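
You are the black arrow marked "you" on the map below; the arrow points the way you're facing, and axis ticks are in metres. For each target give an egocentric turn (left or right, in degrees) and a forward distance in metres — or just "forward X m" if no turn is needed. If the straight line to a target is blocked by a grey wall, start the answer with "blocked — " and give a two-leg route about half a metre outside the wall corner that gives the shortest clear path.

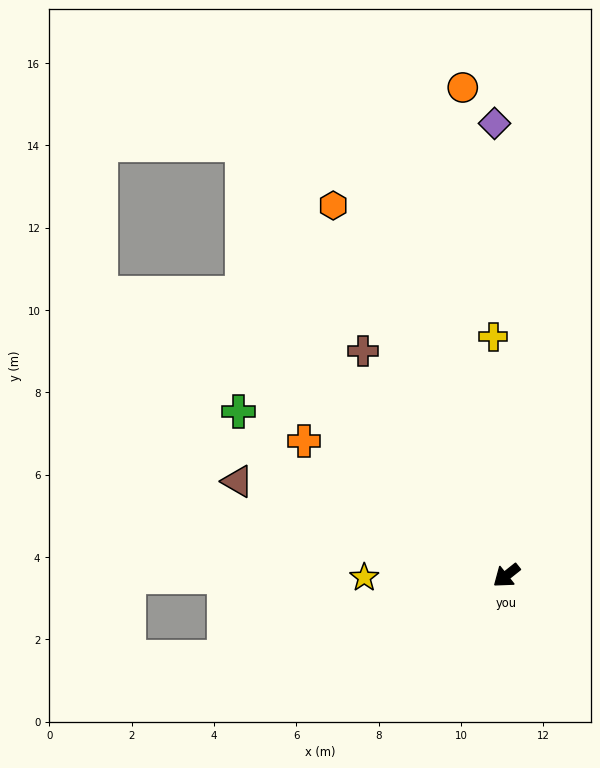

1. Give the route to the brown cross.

turn right 96°, forward 6.5 m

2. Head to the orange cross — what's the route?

turn right 72°, forward 5.9 m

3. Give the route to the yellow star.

turn right 38°, forward 3.5 m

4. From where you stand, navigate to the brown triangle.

turn right 58°, forward 6.9 m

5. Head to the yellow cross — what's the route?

turn right 125°, forward 5.8 m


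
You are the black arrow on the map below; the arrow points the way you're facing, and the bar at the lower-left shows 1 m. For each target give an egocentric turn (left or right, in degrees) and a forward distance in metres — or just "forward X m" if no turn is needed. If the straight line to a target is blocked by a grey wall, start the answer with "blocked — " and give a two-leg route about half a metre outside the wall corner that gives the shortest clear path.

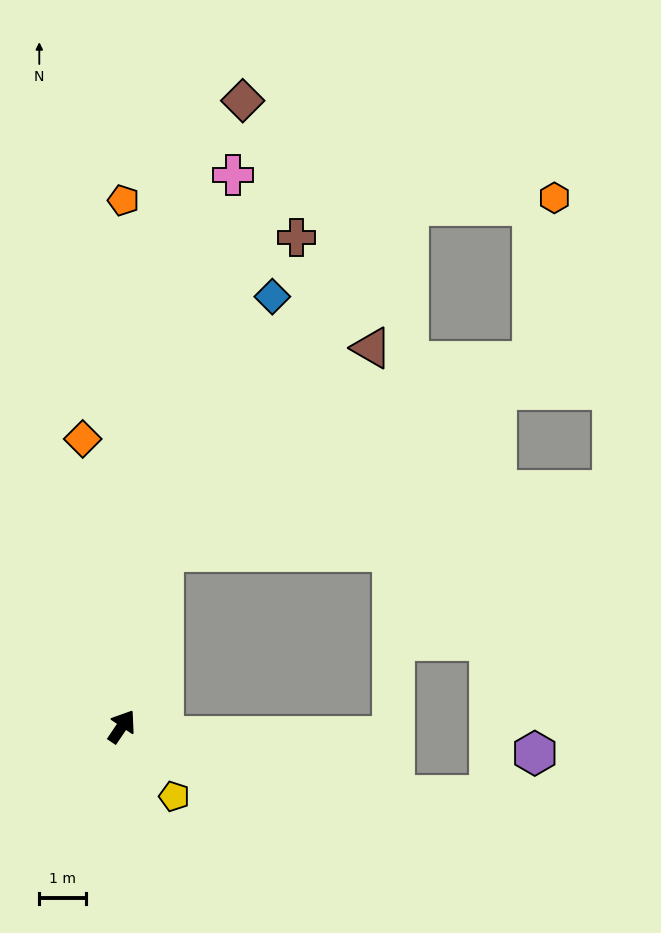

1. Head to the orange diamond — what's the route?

turn left 42°, forward 6.2 m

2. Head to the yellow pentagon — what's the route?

turn right 109°, forward 1.9 m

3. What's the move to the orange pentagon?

turn left 34°, forward 11.2 m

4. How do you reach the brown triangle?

blocked — turn left 20°, forward 3.8 m, then turn right 32°, forward 6.2 m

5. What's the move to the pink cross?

turn left 23°, forward 12.0 m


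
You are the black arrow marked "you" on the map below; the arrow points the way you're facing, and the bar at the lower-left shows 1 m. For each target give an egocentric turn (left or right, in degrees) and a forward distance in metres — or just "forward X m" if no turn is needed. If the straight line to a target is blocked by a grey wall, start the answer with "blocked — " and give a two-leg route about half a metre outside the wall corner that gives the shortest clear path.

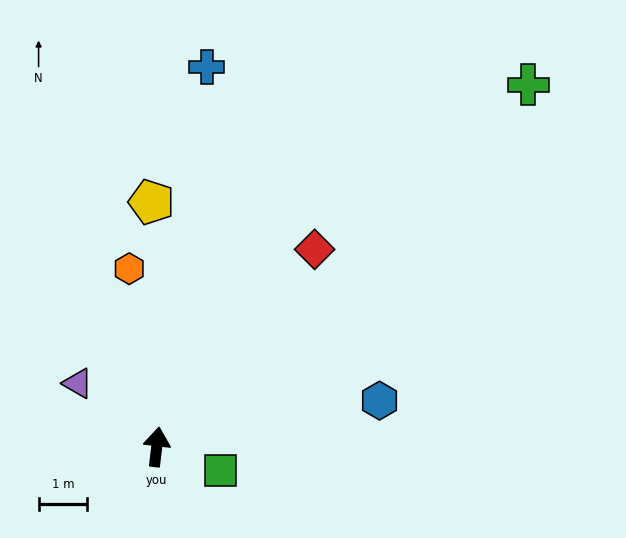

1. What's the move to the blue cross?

forward 7.9 m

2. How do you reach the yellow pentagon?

turn left 8°, forward 5.0 m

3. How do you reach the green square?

turn right 104°, forward 1.4 m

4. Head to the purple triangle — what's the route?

turn left 58°, forward 2.1 m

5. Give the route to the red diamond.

turn right 32°, forward 5.2 m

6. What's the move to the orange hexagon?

turn left 16°, forward 3.7 m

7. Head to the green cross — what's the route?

turn right 39°, forward 10.6 m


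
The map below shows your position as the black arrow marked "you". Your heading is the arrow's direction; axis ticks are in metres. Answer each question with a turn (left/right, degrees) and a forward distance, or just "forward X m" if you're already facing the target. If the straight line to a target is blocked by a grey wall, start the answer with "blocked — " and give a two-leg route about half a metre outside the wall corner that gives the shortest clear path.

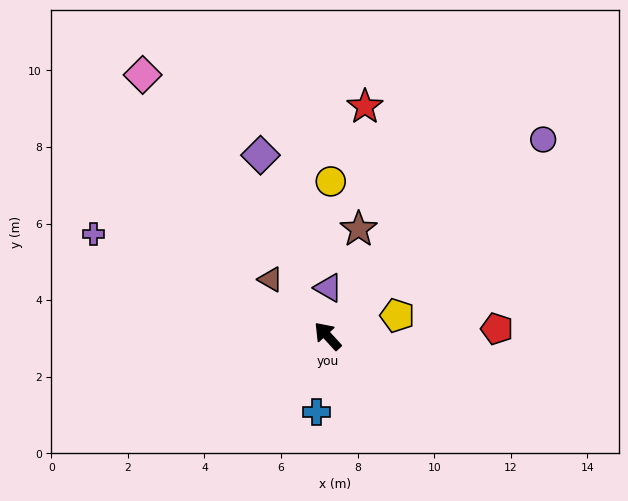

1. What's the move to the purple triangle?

turn right 43°, forward 1.3 m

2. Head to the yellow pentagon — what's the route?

turn right 116°, forward 1.9 m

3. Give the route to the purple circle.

turn right 90°, forward 7.6 m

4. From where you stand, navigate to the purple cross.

turn left 24°, forward 6.7 m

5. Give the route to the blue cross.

turn left 129°, forward 2.0 m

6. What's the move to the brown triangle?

turn left 3°, forward 2.1 m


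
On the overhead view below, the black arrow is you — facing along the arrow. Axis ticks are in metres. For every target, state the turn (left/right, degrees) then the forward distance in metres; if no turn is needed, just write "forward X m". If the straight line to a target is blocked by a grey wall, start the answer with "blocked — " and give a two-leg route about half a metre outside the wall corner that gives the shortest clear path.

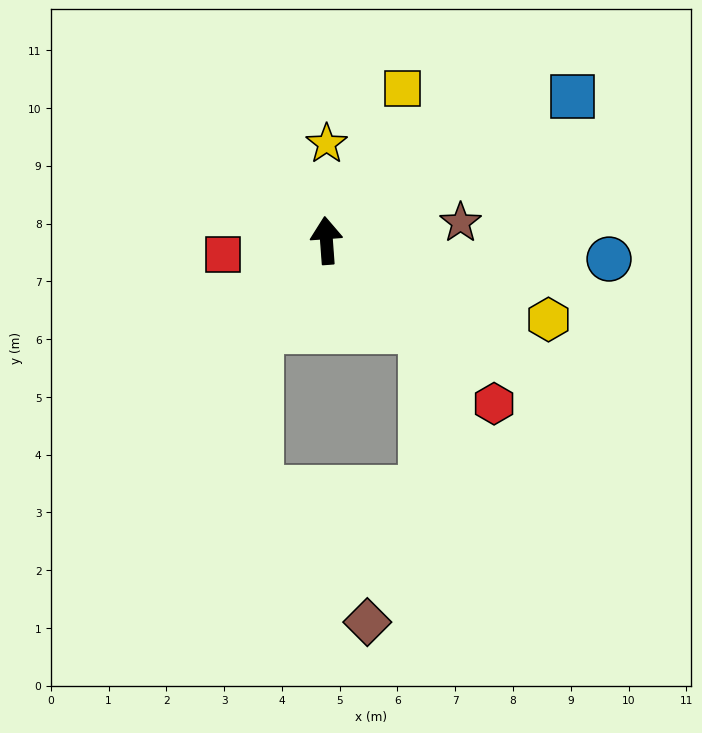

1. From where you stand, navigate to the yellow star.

turn right 4°, forward 1.7 m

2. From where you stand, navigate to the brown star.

turn right 87°, forward 2.3 m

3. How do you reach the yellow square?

turn right 31°, forward 2.9 m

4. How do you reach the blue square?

turn right 64°, forward 4.9 m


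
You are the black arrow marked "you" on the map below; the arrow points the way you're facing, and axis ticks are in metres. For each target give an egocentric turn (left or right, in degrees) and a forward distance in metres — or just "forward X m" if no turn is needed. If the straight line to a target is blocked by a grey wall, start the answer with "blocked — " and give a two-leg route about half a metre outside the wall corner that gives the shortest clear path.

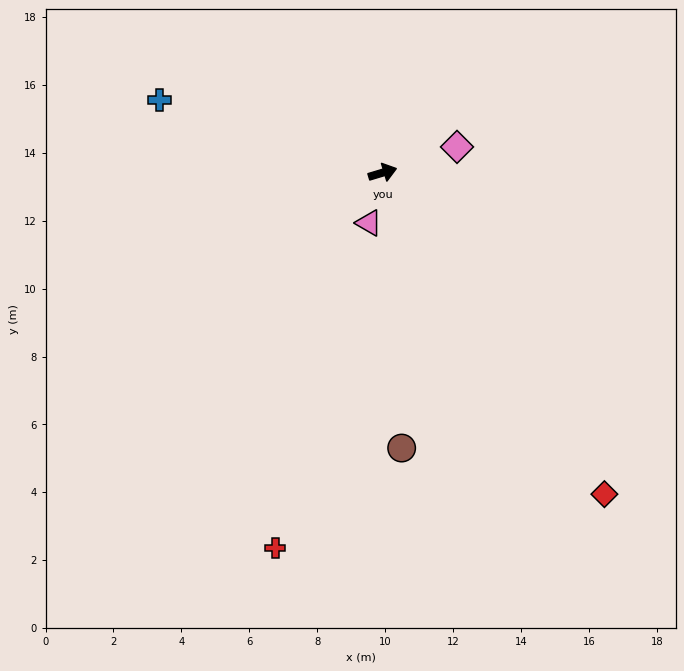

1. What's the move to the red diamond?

turn right 72°, forward 11.5 m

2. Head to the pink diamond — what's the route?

turn left 2°, forward 2.3 m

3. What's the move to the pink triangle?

turn right 122°, forward 1.5 m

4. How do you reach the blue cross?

turn left 145°, forward 6.9 m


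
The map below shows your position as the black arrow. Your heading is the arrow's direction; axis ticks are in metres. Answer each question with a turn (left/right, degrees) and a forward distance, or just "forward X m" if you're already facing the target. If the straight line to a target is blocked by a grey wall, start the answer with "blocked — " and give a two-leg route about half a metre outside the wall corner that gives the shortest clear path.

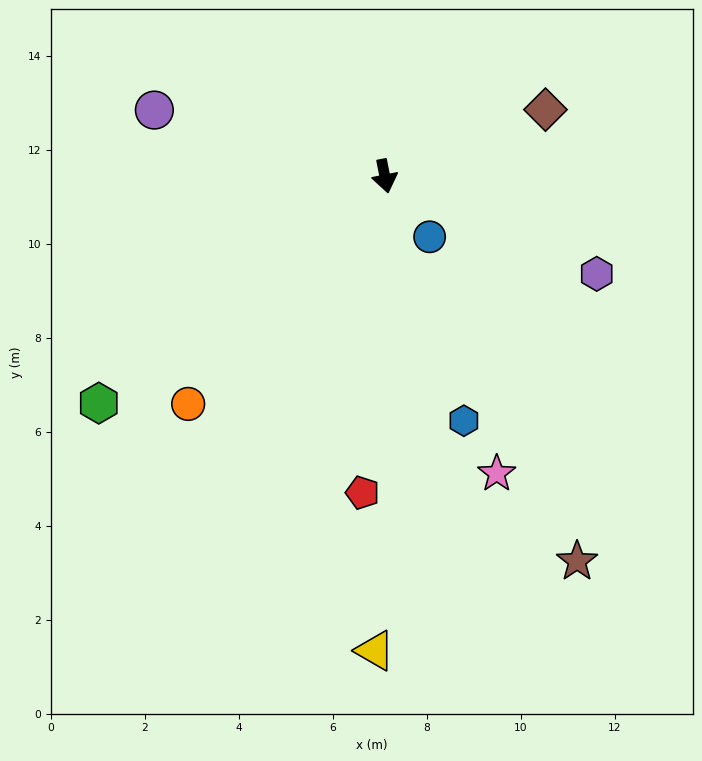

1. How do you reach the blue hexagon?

turn left 7°, forward 5.5 m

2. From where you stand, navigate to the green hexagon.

turn right 63°, forward 7.8 m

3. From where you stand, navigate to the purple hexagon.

turn left 54°, forward 5.0 m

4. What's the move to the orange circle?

turn right 52°, forward 6.4 m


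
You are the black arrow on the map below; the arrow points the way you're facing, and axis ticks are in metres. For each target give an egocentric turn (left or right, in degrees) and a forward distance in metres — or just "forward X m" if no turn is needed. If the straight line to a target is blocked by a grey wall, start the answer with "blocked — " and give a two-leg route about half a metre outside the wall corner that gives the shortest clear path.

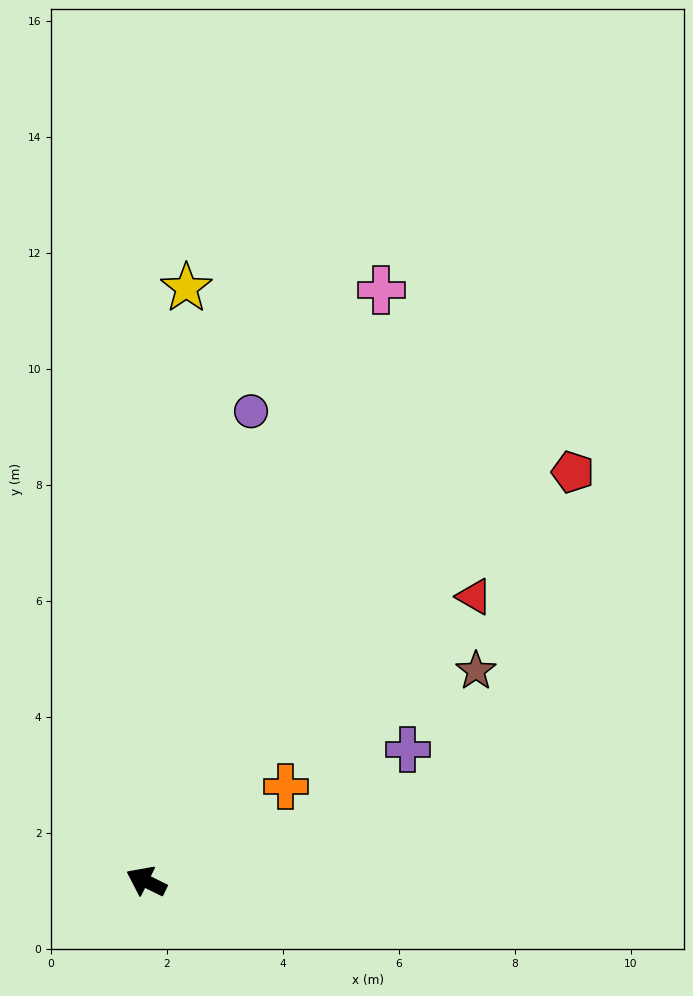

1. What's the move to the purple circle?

turn right 76°, forward 8.3 m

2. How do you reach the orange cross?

turn right 119°, forward 2.9 m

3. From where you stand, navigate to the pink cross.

turn right 85°, forward 11.0 m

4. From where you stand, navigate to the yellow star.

turn right 68°, forward 10.3 m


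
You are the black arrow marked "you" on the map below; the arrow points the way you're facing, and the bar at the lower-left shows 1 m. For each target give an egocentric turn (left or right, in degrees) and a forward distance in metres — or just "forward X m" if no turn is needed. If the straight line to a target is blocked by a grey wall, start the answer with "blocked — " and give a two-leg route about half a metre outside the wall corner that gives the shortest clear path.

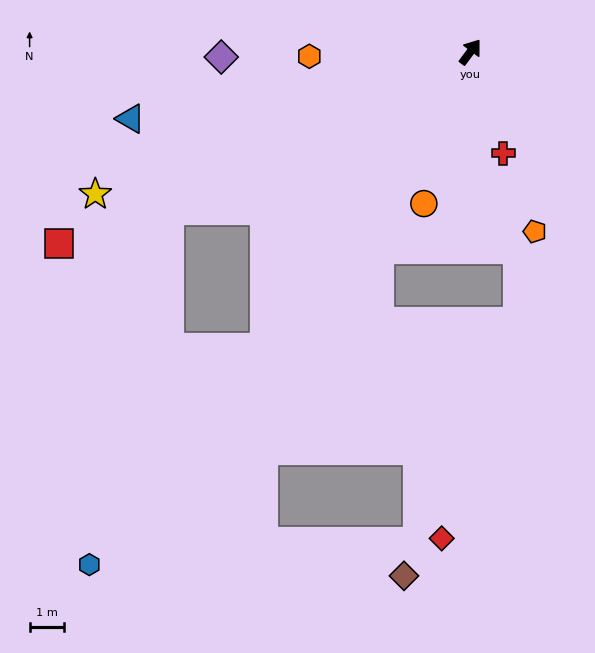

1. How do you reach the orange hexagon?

turn left 128°, forward 4.7 m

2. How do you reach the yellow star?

turn left 147°, forward 11.7 m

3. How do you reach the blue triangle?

turn left 138°, forward 10.1 m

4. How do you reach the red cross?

turn right 125°, forward 3.1 m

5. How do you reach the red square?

turn left 152°, forward 13.2 m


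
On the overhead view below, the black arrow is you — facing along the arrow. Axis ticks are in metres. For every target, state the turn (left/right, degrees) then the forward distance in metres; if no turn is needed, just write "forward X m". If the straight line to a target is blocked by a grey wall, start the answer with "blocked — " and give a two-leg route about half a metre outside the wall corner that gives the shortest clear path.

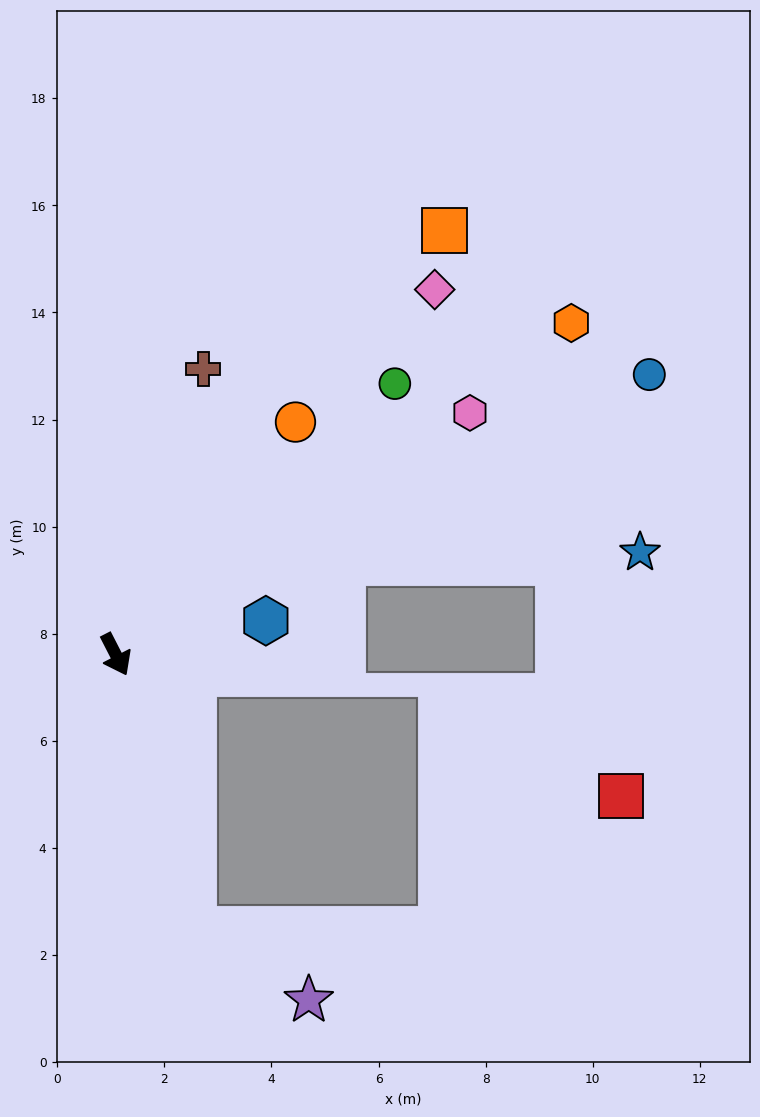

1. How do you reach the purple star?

blocked — turn right 11°, forward 5.3 m, then turn left 42°, forward 2.5 m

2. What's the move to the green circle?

turn left 107°, forward 7.3 m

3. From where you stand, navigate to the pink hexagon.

turn left 97°, forward 8.0 m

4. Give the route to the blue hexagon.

turn left 76°, forward 2.9 m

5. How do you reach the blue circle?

turn left 91°, forward 11.3 m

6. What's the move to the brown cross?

turn left 136°, forward 5.6 m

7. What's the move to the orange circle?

turn left 115°, forward 5.5 m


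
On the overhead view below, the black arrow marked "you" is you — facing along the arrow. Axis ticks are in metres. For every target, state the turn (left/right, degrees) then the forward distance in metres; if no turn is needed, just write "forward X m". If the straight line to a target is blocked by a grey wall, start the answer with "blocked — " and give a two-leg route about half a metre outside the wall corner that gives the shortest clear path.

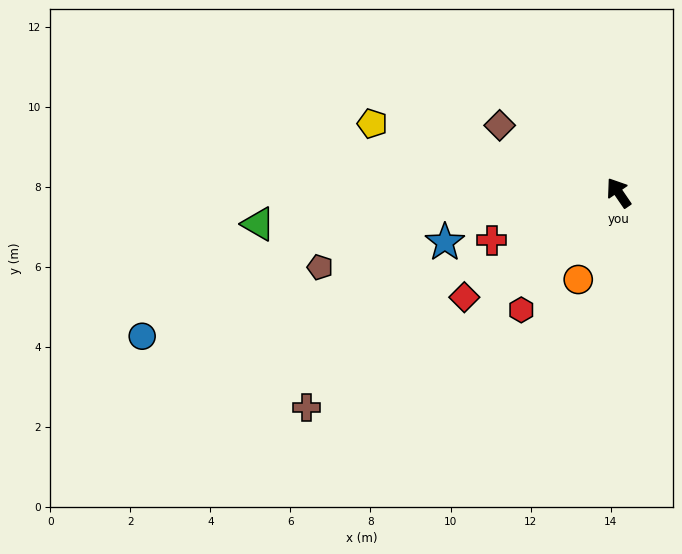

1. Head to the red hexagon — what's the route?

turn left 106°, forward 3.8 m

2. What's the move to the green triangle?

turn left 61°, forward 9.0 m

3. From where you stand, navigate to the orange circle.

turn left 121°, forward 2.4 m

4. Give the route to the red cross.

turn left 76°, forward 3.4 m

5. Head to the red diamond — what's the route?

turn left 90°, forward 4.7 m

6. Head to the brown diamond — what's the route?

turn left 26°, forward 3.4 m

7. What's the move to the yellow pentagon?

turn left 40°, forward 6.4 m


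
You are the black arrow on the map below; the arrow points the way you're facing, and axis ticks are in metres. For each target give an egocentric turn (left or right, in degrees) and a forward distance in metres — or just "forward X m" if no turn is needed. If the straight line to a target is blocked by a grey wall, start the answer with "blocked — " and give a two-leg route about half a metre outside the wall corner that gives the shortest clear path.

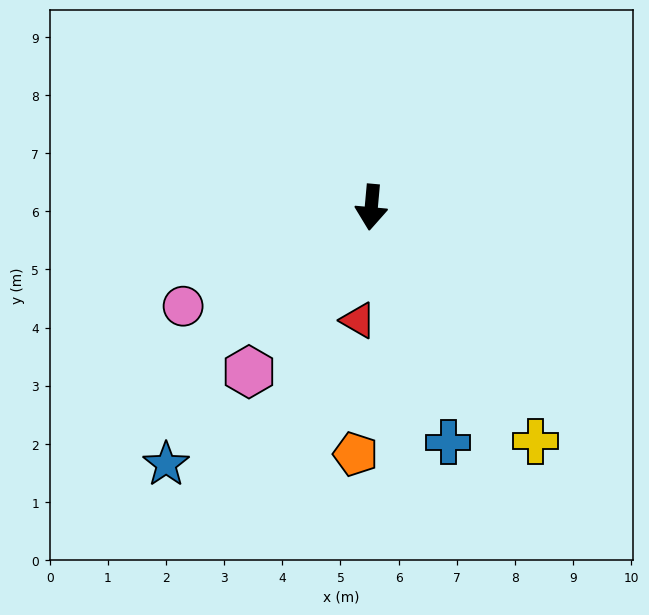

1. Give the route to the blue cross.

turn left 23°, forward 4.3 m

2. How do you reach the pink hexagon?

turn right 31°, forward 3.5 m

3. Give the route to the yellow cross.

turn left 40°, forward 4.9 m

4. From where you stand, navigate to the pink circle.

turn right 57°, forward 3.7 m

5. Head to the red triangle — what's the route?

forward 2.0 m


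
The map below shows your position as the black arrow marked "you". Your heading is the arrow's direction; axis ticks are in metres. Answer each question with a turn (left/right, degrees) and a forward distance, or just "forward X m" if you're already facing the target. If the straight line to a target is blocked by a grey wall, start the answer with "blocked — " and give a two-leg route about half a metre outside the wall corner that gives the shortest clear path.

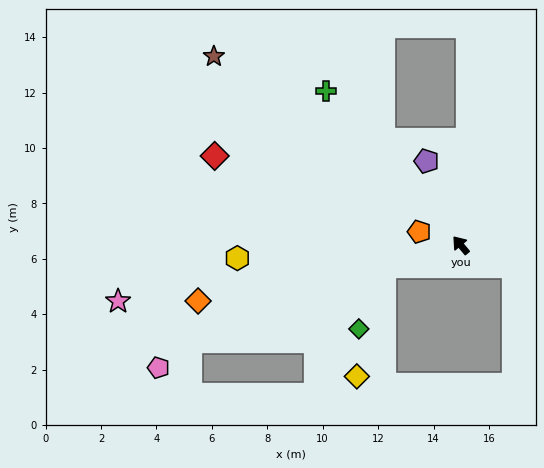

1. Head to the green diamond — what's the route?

blocked — turn left 66°, forward 2.9 m, then turn left 52°, forward 2.4 m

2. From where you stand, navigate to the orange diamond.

turn left 62°, forward 9.7 m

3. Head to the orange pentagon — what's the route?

turn left 32°, forward 1.6 m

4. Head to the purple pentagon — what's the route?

turn right 18°, forward 3.3 m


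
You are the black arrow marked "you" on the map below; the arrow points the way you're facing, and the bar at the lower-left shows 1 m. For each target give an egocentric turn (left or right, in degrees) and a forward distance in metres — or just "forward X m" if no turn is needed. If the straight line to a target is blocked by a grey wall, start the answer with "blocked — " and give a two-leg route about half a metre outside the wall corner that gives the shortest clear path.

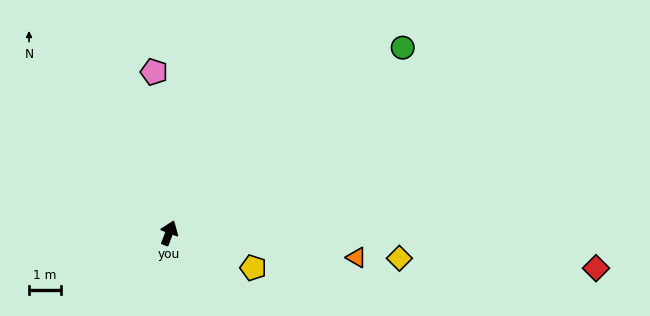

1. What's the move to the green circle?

turn right 31°, forward 9.2 m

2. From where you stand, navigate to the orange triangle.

turn right 77°, forward 5.9 m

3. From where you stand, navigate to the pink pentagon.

turn left 26°, forward 5.0 m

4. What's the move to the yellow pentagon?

turn right 92°, forward 2.8 m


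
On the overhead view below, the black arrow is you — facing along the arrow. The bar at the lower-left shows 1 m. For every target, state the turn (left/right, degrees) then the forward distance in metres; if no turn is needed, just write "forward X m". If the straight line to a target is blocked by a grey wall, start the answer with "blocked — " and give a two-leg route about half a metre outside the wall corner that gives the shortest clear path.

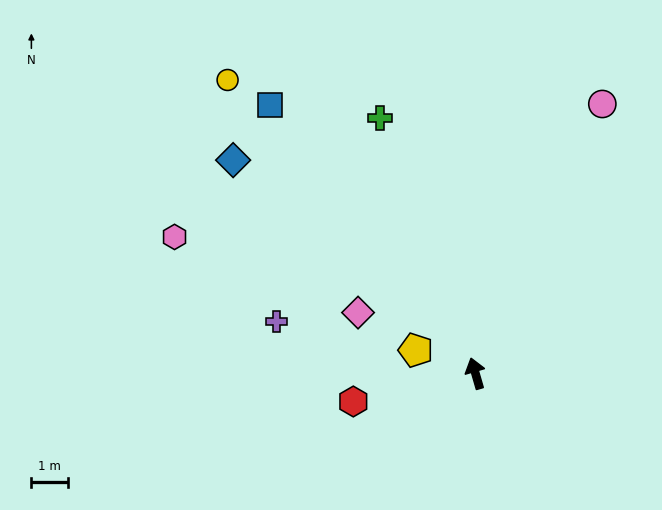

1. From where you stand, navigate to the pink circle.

turn right 41°, forward 8.2 m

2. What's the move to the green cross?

turn left 4°, forward 7.5 m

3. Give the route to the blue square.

turn left 21°, forward 9.2 m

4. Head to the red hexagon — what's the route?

turn left 87°, forward 3.4 m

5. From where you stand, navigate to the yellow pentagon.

turn left 53°, forward 1.8 m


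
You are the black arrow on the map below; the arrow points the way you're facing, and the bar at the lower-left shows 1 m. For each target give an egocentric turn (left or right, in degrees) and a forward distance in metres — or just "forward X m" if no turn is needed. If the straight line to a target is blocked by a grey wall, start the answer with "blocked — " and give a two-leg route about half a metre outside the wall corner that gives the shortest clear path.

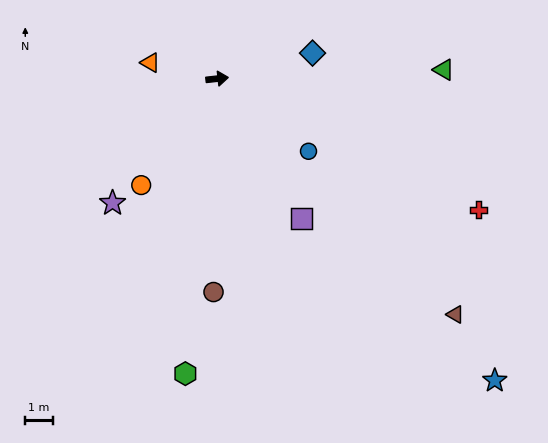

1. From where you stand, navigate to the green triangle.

turn right 4°, forward 8.3 m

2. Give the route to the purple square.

turn right 65°, forward 6.0 m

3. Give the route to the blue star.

turn right 54°, forward 15.0 m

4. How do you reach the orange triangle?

turn left 160°, forward 2.5 m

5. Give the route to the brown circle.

turn right 97°, forward 7.8 m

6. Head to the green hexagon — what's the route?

turn right 102°, forward 10.9 m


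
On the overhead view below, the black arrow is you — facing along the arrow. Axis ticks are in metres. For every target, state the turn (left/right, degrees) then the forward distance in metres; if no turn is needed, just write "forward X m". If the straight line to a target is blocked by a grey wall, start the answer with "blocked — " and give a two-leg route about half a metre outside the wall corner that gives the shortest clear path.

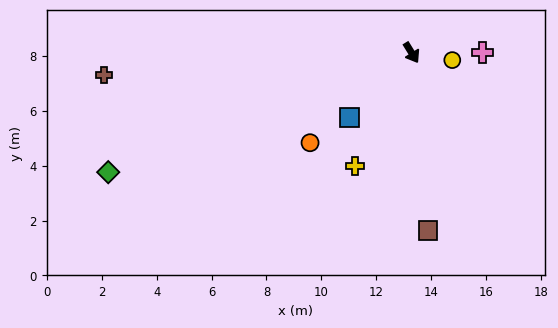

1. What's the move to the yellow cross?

turn right 58°, forward 4.6 m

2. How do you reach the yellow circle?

turn left 48°, forward 1.5 m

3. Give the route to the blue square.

turn right 75°, forward 3.3 m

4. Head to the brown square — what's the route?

turn right 26°, forward 6.5 m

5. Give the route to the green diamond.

turn right 100°, forward 11.9 m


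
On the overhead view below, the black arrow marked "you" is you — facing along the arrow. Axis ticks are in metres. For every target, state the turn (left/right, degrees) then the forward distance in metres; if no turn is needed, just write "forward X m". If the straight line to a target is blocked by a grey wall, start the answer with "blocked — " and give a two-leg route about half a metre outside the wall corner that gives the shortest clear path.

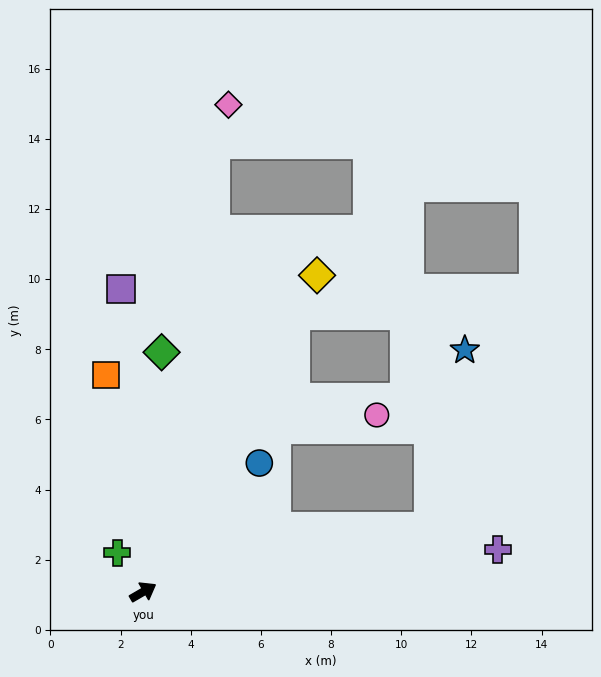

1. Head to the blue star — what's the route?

blocked — turn right 17°, forward 8.4 m, then turn left 65°, forward 5.1 m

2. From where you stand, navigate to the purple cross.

turn right 23°, forward 10.2 m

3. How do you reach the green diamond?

turn left 55°, forward 6.8 m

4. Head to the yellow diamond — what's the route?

turn left 31°, forward 10.3 m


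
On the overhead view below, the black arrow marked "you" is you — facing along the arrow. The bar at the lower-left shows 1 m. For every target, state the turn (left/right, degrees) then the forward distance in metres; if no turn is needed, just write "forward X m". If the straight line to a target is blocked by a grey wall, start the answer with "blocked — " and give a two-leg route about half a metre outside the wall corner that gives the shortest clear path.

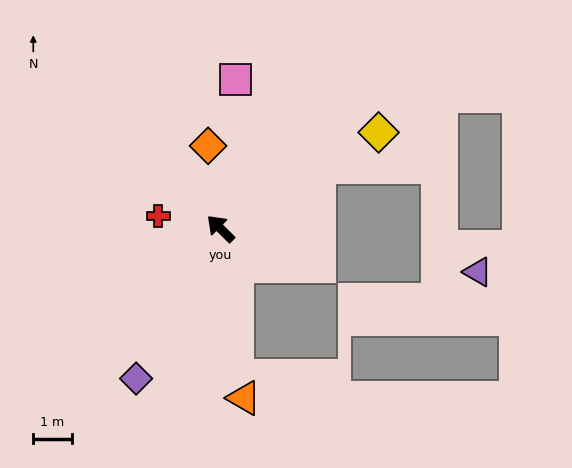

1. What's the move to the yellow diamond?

turn right 104°, forward 4.8 m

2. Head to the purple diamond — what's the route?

turn left 105°, forward 4.5 m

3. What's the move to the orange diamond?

turn right 37°, forward 2.2 m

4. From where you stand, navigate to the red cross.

turn left 33°, forward 1.6 m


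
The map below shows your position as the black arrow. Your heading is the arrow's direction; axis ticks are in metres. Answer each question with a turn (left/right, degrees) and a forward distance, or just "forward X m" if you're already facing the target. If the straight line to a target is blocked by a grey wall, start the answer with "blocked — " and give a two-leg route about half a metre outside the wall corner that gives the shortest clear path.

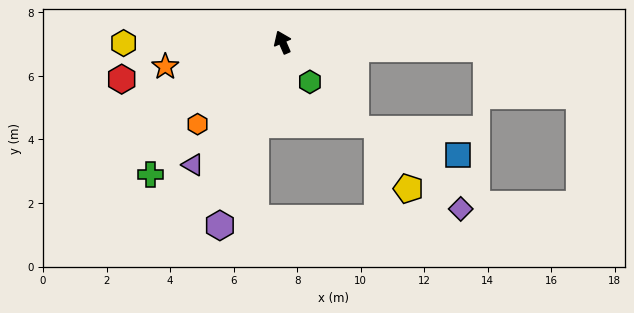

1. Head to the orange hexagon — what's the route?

turn left 110°, forward 3.7 m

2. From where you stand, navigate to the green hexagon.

turn right 169°, forward 1.5 m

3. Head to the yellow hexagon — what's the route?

turn left 67°, forward 5.0 m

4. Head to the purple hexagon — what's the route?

turn left 138°, forward 6.1 m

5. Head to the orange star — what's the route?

turn left 78°, forward 3.8 m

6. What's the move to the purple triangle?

turn left 120°, forward 4.8 m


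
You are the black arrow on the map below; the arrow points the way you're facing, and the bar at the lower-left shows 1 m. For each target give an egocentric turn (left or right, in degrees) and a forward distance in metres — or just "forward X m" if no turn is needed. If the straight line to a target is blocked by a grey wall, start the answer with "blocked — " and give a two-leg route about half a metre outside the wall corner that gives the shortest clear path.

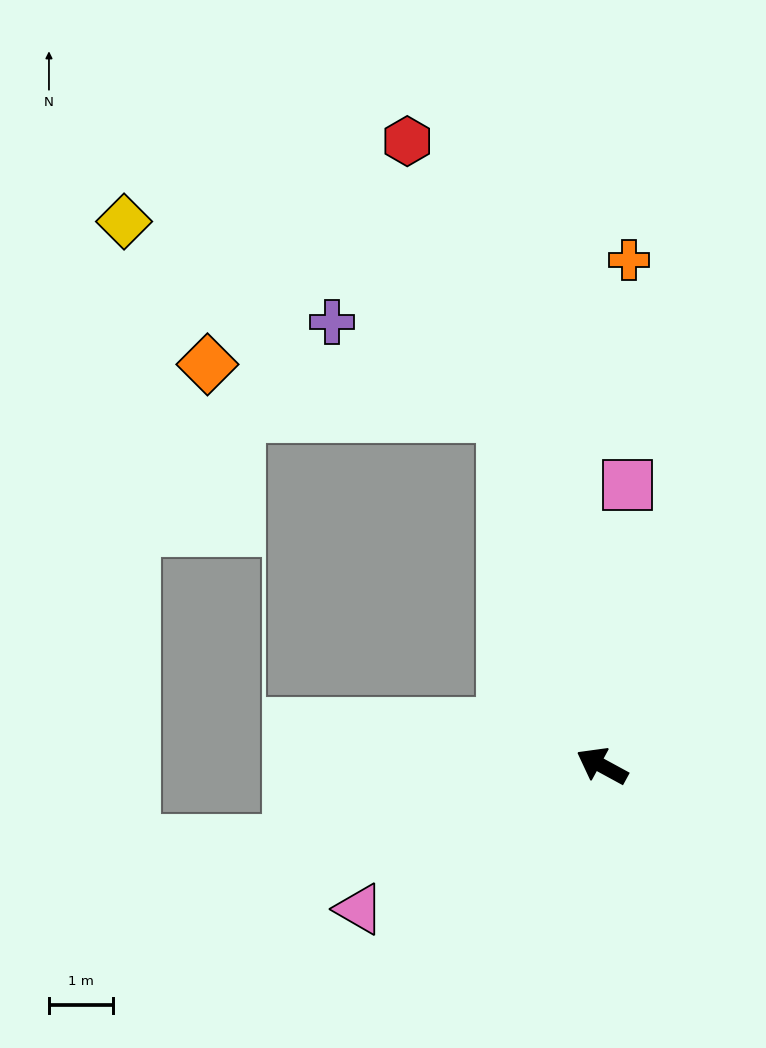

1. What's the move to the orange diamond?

blocked — turn right 46°, forward 5.7 m, then turn left 65°, forward 4.7 m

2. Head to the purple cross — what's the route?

blocked — turn right 46°, forward 5.7 m, then turn left 46°, forward 3.1 m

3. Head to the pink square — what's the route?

turn right 67°, forward 4.4 m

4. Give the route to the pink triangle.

turn left 59°, forward 4.4 m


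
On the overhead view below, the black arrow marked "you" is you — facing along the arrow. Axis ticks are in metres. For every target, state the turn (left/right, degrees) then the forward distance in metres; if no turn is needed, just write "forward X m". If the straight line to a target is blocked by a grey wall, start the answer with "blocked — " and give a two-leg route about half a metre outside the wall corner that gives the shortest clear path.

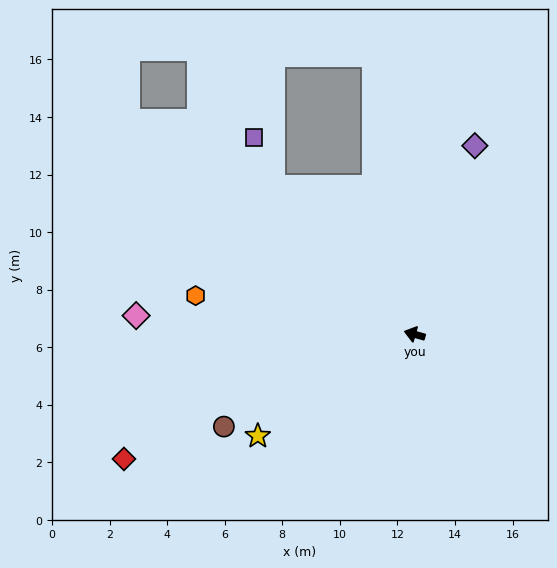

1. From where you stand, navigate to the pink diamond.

turn left 12°, forward 9.7 m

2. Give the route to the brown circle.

turn left 42°, forward 7.4 m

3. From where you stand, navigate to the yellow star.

turn left 49°, forward 6.5 m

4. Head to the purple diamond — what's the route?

turn right 92°, forward 6.9 m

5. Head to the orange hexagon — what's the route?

turn left 6°, forward 7.7 m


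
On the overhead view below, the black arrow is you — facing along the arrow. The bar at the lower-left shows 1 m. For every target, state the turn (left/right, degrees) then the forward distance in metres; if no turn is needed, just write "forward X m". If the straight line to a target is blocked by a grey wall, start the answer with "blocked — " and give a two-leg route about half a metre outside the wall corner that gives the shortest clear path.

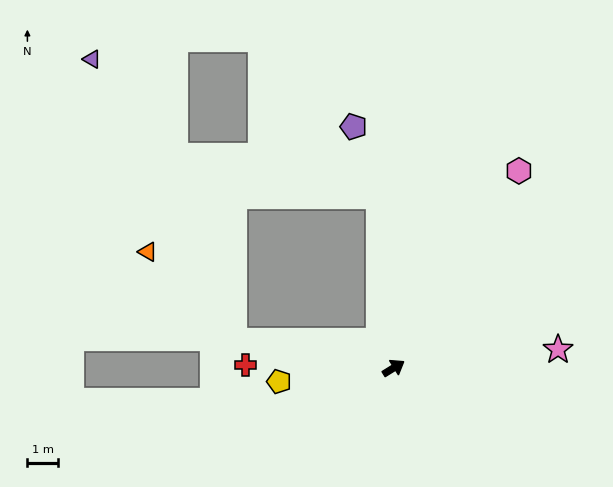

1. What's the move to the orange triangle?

blocked — turn left 138°, forward 5.3 m, then turn right 36°, forward 4.1 m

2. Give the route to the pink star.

turn right 25°, forward 5.4 m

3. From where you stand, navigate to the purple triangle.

blocked — turn left 138°, forward 5.3 m, then turn right 53°, forward 10.4 m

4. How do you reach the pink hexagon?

turn left 26°, forward 7.7 m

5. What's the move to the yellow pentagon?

turn left 155°, forward 3.8 m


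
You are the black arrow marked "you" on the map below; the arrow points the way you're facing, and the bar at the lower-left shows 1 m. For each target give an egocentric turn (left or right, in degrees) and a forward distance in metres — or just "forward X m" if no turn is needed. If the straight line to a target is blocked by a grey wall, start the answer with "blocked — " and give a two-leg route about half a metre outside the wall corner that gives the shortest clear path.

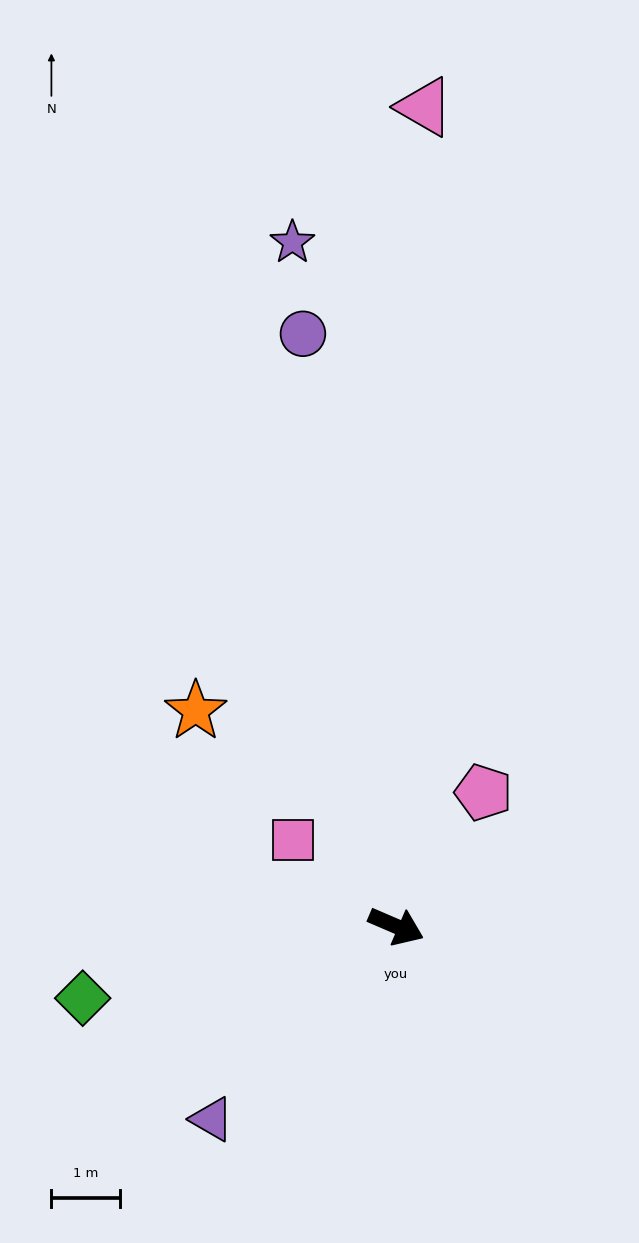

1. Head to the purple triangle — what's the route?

turn right 110°, forward 3.9 m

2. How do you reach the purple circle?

turn left 122°, forward 8.8 m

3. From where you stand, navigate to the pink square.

turn left 164°, forward 2.0 m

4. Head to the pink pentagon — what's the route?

turn left 80°, forward 2.3 m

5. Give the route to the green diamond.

turn right 144°, forward 4.7 m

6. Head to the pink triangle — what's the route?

turn left 111°, forward 12.0 m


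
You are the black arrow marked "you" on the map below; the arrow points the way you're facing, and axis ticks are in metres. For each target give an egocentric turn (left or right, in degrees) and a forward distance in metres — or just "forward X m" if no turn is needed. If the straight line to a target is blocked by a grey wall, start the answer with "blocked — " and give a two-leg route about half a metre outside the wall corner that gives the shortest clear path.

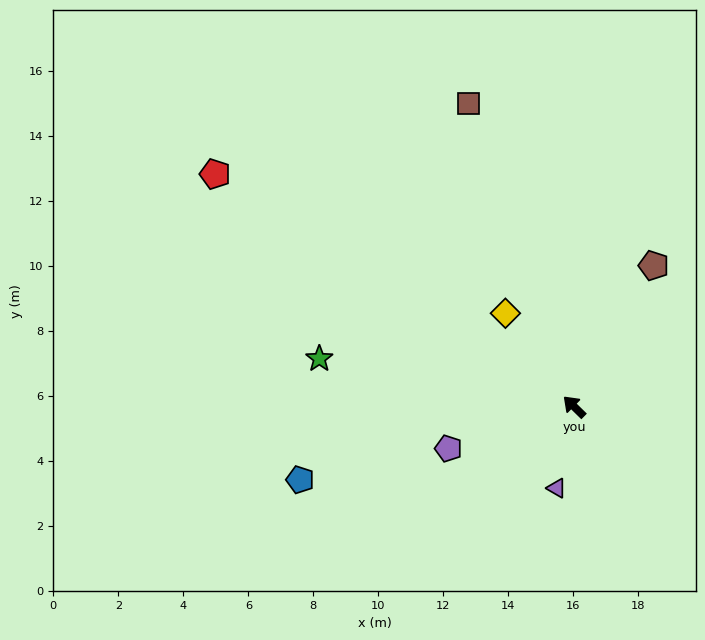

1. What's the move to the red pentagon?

turn left 11°, forward 13.2 m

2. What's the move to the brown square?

turn right 27°, forward 9.9 m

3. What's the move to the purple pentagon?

turn left 63°, forward 4.1 m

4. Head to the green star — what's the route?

turn left 34°, forward 8.0 m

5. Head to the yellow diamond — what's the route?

turn right 9°, forward 3.6 m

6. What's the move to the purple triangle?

turn left 122°, forward 2.6 m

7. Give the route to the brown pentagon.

turn right 75°, forward 5.0 m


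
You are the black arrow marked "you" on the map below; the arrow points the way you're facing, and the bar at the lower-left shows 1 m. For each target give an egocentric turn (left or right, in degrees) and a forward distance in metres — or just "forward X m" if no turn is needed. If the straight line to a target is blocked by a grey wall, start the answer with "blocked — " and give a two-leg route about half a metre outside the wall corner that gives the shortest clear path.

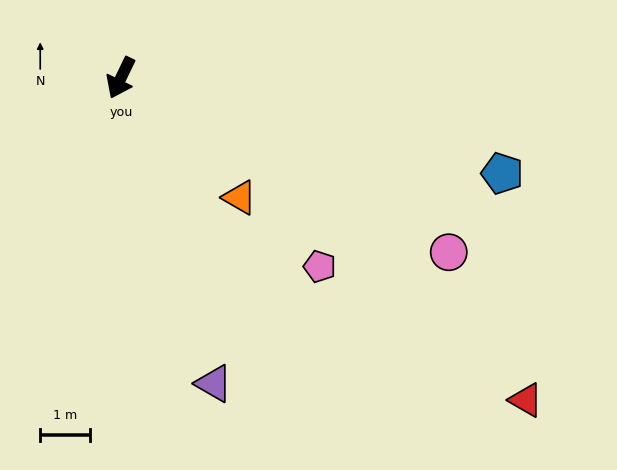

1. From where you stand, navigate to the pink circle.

turn left 88°, forward 7.4 m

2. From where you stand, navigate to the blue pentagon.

turn left 102°, forward 7.8 m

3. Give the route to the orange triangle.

turn left 71°, forward 3.4 m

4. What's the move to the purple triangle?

turn left 43°, forward 6.4 m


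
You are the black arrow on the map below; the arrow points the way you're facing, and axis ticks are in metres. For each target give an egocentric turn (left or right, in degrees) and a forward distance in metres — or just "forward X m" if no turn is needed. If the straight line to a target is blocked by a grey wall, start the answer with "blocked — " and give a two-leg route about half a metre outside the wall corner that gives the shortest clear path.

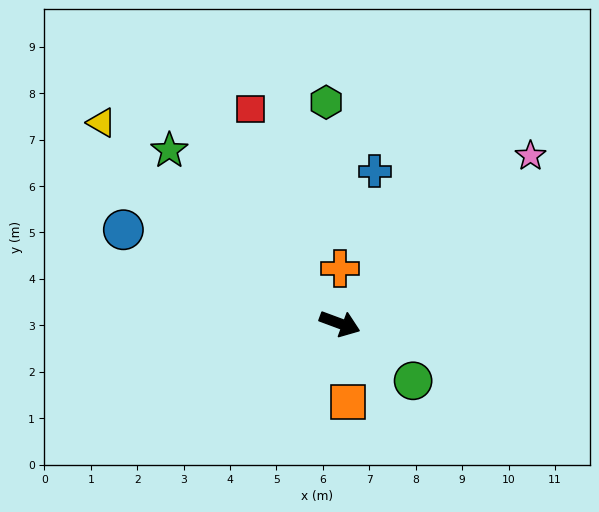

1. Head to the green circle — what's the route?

turn right 18°, forward 2.0 m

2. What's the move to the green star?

turn left 155°, forward 5.2 m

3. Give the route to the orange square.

turn right 64°, forward 1.7 m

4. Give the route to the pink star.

turn left 62°, forward 5.5 m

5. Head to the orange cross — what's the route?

turn left 110°, forward 1.2 m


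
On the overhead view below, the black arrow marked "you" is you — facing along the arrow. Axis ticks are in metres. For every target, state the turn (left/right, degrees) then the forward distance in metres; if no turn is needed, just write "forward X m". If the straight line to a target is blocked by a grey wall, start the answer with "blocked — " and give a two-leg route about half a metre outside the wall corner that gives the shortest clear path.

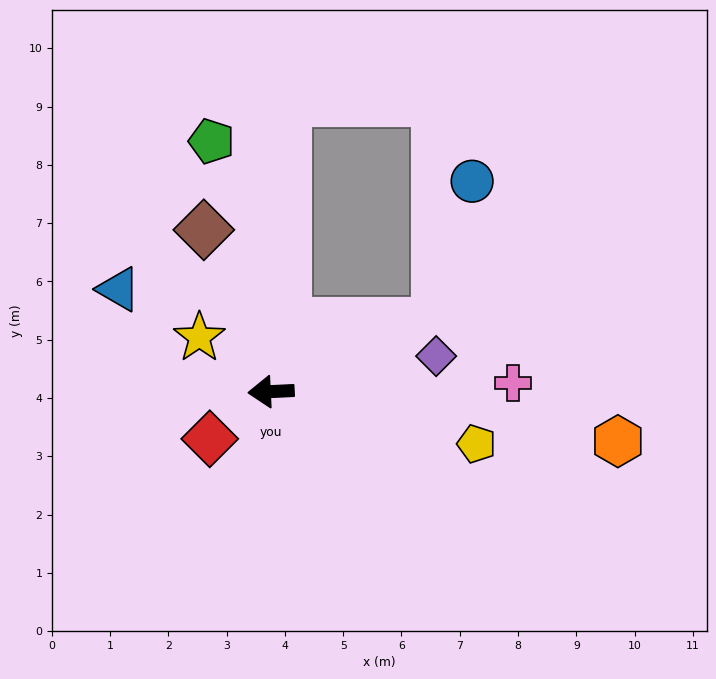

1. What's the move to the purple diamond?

turn right 171°, forward 2.9 m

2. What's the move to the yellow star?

turn right 40°, forward 1.5 m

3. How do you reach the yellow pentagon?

turn left 163°, forward 3.6 m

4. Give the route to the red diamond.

turn left 35°, forward 1.3 m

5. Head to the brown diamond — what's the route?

turn right 70°, forward 3.0 m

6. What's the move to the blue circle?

blocked — turn right 160°, forward 3.1 m, then turn left 53°, forward 2.5 m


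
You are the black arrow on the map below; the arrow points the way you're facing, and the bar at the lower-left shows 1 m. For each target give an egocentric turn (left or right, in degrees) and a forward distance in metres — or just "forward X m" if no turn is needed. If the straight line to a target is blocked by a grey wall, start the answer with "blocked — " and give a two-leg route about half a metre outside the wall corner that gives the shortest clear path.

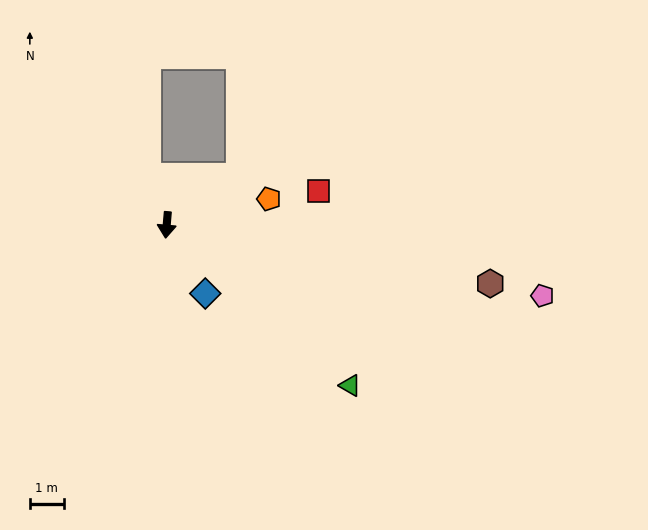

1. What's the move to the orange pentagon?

turn left 109°, forward 3.1 m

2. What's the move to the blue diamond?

turn left 34°, forward 2.3 m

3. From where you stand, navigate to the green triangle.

turn left 54°, forward 7.2 m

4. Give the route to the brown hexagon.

turn left 85°, forward 9.7 m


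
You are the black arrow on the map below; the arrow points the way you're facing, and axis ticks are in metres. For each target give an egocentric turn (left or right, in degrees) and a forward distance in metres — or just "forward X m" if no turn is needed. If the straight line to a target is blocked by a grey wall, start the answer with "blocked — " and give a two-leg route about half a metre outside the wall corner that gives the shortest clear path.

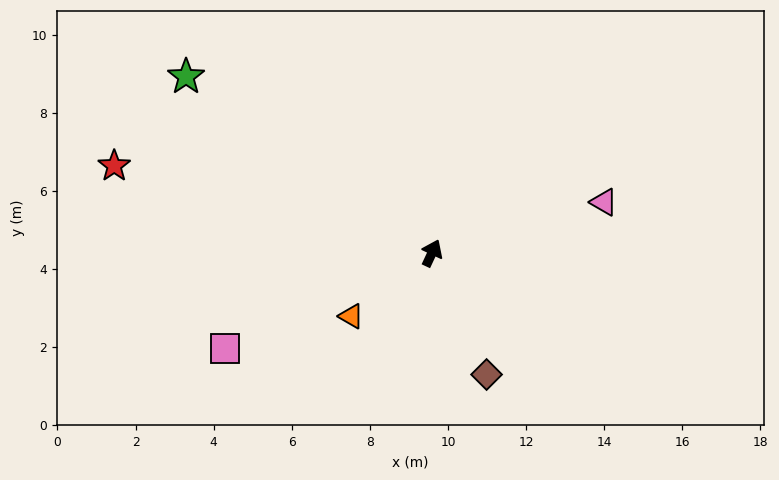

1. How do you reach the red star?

turn left 100°, forward 8.4 m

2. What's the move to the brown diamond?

turn right 131°, forward 3.4 m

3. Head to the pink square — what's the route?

turn left 140°, forward 5.8 m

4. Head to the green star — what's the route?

turn left 79°, forward 7.7 m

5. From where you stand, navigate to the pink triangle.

turn right 48°, forward 4.6 m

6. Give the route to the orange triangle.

turn left 153°, forward 2.6 m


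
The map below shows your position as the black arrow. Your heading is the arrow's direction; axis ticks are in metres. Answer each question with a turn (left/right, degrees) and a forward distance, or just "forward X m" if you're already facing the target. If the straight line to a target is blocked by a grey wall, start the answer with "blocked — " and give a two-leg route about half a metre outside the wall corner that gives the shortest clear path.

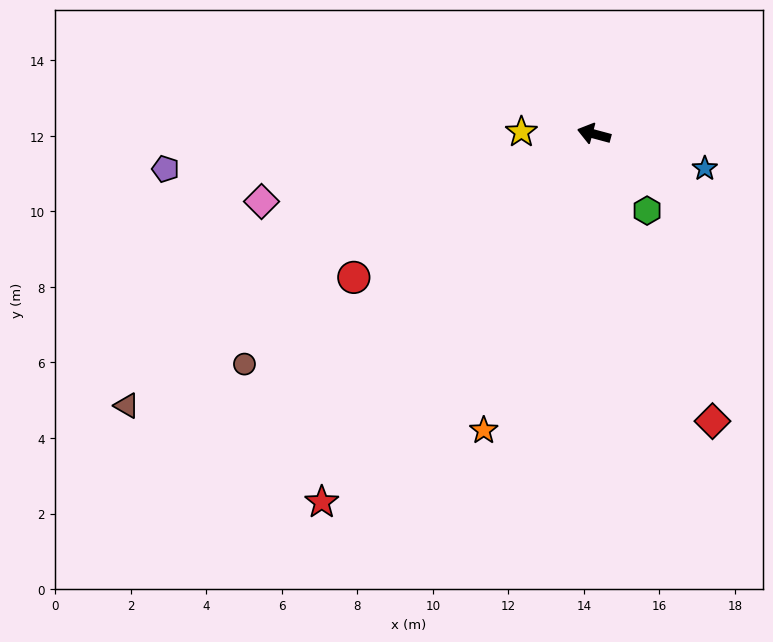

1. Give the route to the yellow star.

turn left 13°, forward 1.9 m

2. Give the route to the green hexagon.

turn left 140°, forward 2.5 m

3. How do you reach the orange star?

turn left 85°, forward 8.4 m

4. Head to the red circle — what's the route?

turn left 46°, forward 7.4 m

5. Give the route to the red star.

turn left 69°, forward 12.1 m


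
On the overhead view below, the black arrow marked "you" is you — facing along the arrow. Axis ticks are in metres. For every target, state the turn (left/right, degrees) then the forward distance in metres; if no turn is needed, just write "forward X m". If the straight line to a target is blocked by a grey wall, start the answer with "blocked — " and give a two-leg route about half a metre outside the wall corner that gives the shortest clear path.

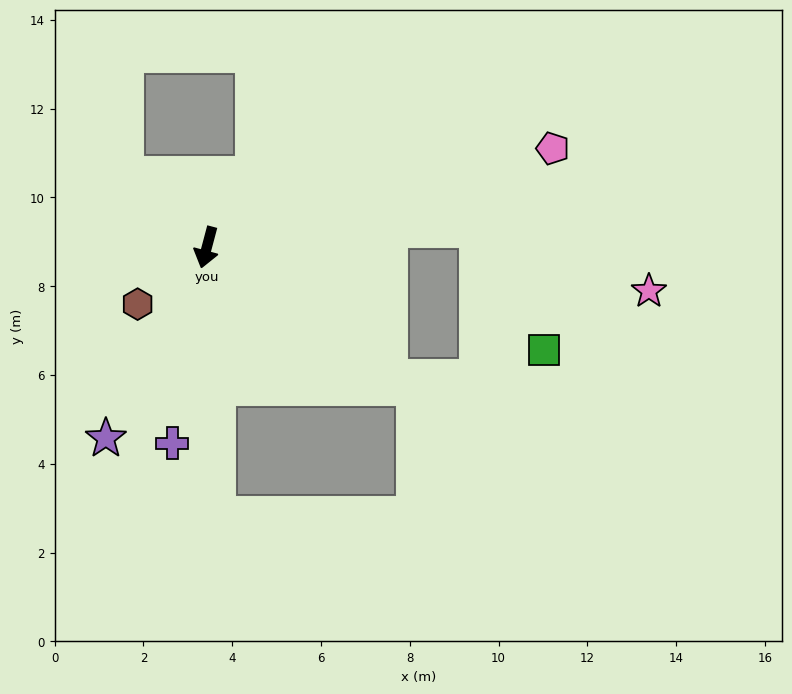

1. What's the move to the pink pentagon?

turn left 121°, forward 8.1 m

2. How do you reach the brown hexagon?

turn right 36°, forward 2.0 m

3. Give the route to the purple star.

turn right 13°, forward 4.9 m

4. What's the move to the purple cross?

turn left 5°, forward 4.5 m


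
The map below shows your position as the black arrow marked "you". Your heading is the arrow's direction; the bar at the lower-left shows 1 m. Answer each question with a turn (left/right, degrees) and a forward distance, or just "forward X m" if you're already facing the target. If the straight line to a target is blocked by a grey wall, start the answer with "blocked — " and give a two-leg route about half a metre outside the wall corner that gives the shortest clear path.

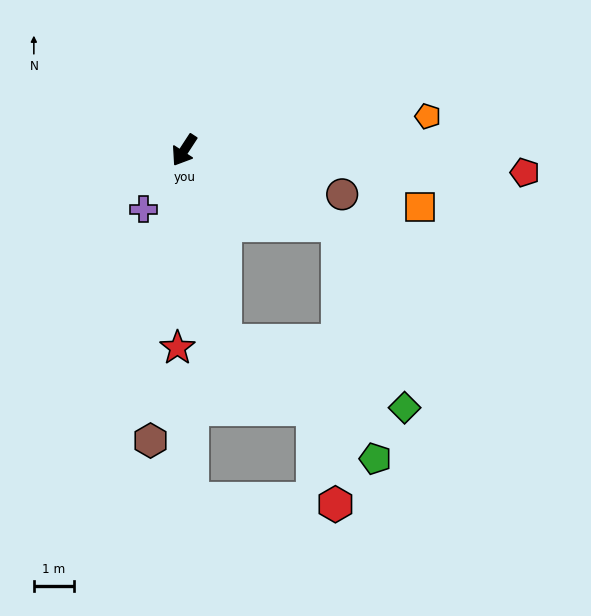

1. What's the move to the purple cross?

forward 1.8 m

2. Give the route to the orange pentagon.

turn left 131°, forward 6.1 m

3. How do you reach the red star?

turn left 31°, forward 4.9 m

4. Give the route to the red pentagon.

turn left 119°, forward 8.5 m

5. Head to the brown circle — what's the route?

turn left 108°, forward 4.1 m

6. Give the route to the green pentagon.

blocked — turn left 45°, forward 4.8 m, then turn left 40°, forward 4.7 m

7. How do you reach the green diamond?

blocked — turn left 97°, forward 4.2 m, then turn right 44°, forward 4.8 m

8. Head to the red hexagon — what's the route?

blocked — turn left 97°, forward 4.2 m, then turn right 65°, forward 6.9 m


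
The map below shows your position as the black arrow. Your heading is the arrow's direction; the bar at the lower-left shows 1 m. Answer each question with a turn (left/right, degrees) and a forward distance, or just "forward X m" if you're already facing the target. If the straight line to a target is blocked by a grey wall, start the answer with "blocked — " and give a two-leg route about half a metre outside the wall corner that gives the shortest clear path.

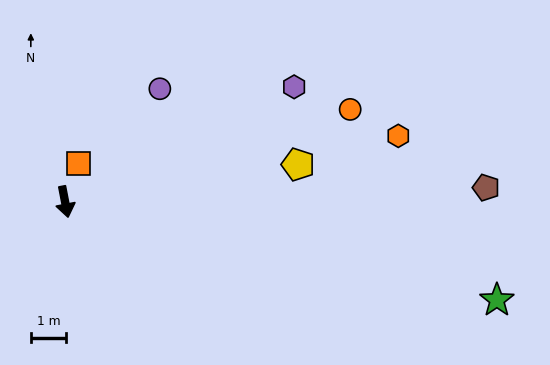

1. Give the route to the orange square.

turn left 150°, forward 1.2 m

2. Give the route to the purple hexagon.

turn left 106°, forward 7.3 m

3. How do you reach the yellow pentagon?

turn left 88°, forward 6.7 m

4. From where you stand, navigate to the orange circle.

turn left 97°, forward 8.6 m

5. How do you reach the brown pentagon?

turn left 81°, forward 12.0 m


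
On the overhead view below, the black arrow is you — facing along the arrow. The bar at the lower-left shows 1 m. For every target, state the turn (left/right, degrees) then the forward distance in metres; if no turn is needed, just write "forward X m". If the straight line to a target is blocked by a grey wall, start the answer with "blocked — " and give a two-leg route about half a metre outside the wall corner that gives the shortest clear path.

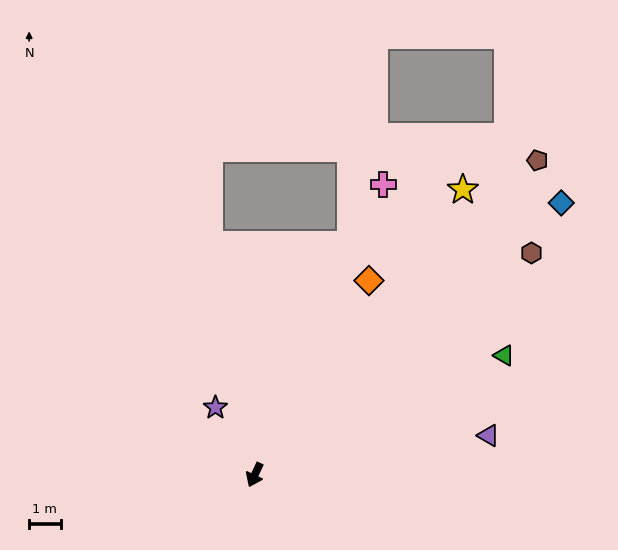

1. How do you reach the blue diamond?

turn left 157°, forward 13.0 m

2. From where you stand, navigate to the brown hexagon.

turn left 154°, forward 11.3 m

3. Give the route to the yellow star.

turn left 169°, forward 11.2 m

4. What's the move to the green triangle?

turn left 141°, forward 8.8 m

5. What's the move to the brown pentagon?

turn left 163°, forward 13.5 m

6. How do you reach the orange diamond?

turn left 175°, forward 7.2 m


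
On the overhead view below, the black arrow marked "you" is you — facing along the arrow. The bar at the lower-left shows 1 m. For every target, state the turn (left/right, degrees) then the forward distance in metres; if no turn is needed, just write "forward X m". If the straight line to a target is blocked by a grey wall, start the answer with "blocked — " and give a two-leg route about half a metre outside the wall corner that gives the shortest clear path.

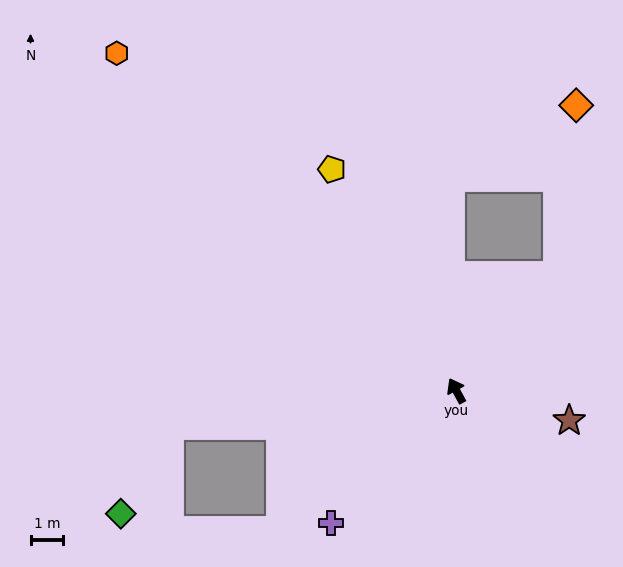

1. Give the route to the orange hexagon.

turn left 17°, forward 14.7 m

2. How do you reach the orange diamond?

blocked — turn right 69°, forward 4.7 m, then turn left 34°, forward 5.2 m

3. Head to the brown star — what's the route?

turn right 133°, forward 3.6 m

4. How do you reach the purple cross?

turn left 108°, forward 5.6 m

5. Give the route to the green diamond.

blocked — turn left 69°, forward 8.9 m, then turn left 53°, forward 3.1 m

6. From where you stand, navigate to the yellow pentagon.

forward 7.8 m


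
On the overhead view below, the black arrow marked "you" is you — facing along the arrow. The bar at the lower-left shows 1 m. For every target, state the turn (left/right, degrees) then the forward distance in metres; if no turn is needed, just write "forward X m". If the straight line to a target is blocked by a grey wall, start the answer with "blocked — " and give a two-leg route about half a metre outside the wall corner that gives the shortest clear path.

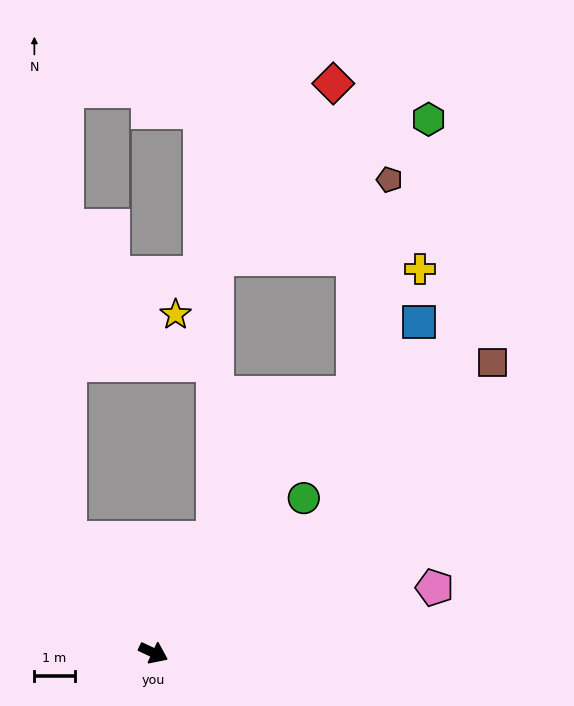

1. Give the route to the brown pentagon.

blocked — turn left 77°, forward 8.1 m, then turn left 28°, forward 5.4 m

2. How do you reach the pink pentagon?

turn left 38°, forward 7.1 m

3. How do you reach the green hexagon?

blocked — turn left 77°, forward 8.1 m, then turn left 23°, forward 7.0 m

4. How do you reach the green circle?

turn left 71°, forward 5.3 m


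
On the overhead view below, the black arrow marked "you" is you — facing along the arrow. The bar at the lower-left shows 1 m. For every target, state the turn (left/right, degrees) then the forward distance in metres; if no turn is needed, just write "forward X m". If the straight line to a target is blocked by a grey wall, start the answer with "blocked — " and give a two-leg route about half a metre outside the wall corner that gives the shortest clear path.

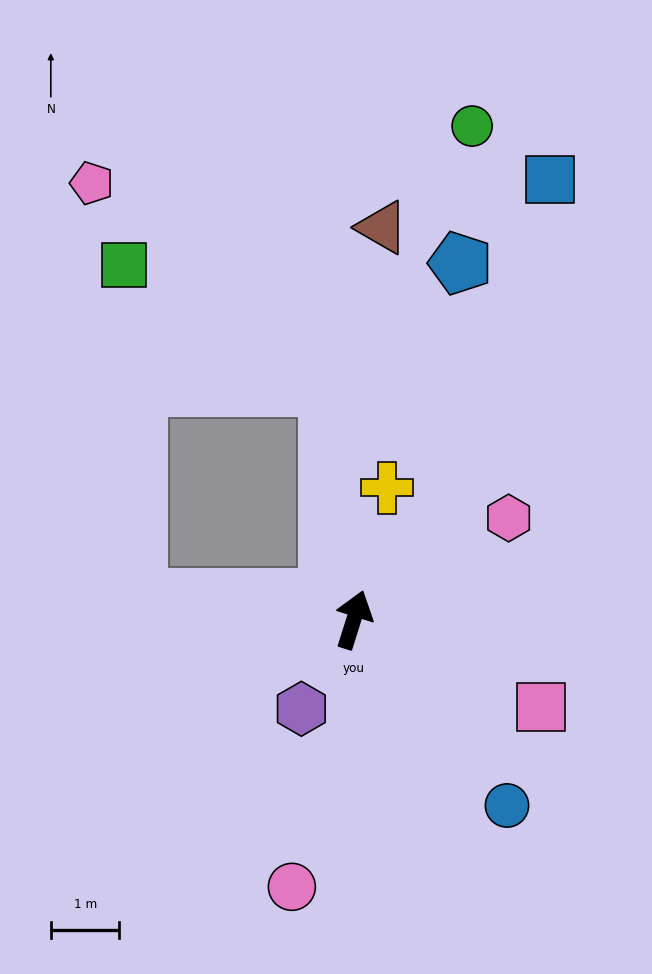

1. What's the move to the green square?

blocked — turn left 24°, forward 3.4 m, then turn left 53°, forward 3.5 m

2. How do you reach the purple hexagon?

turn left 167°, forward 1.5 m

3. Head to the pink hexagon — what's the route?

turn right 39°, forward 2.7 m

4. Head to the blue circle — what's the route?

turn right 123°, forward 3.5 m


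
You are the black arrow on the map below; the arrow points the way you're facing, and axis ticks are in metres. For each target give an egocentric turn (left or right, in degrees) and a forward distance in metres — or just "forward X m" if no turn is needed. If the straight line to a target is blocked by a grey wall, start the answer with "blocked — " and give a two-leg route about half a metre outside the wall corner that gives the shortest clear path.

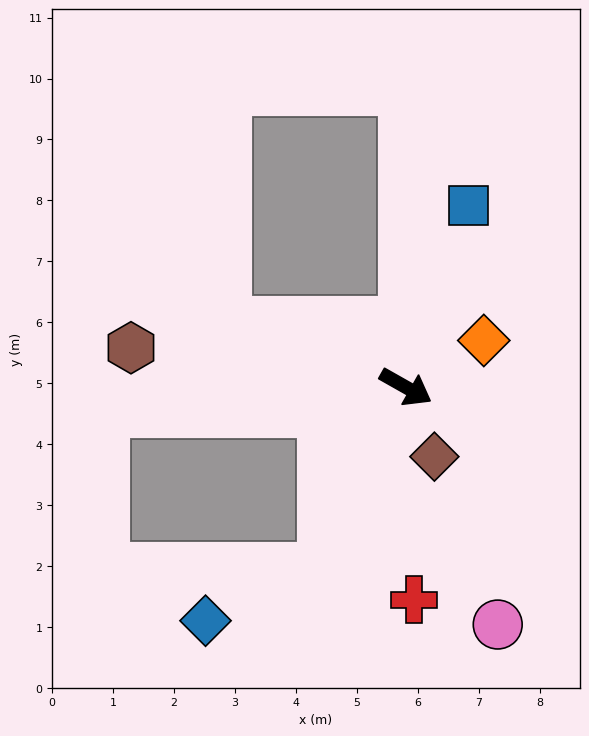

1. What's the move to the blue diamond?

blocked — turn right 85°, forward 3.3 m, then turn right 41°, forward 2.1 m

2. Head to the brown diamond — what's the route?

turn right 38°, forward 1.2 m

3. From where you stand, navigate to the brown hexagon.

turn right 159°, forward 4.6 m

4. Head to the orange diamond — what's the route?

turn left 60°, forward 1.5 m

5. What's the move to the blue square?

turn left 100°, forward 3.2 m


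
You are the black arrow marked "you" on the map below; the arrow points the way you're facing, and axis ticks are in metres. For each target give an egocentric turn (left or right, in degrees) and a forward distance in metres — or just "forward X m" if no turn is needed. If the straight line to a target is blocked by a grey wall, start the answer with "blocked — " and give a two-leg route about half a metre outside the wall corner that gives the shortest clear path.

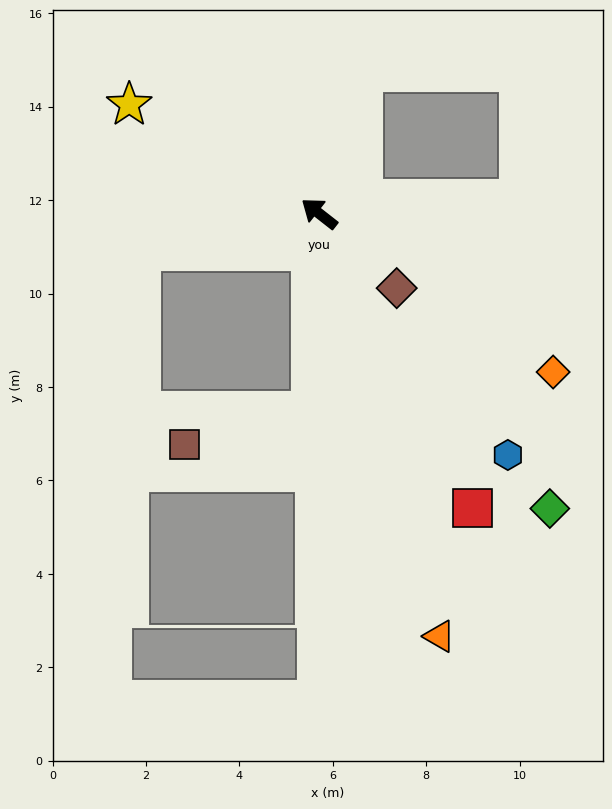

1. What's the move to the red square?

turn left 156°, forward 7.1 m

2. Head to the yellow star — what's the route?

turn left 8°, forward 4.7 m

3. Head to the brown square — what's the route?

blocked — turn left 126°, forward 4.2 m, then turn right 73°, forward 2.8 m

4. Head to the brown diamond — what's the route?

turn left 174°, forward 2.3 m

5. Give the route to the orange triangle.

turn left 144°, forward 9.4 m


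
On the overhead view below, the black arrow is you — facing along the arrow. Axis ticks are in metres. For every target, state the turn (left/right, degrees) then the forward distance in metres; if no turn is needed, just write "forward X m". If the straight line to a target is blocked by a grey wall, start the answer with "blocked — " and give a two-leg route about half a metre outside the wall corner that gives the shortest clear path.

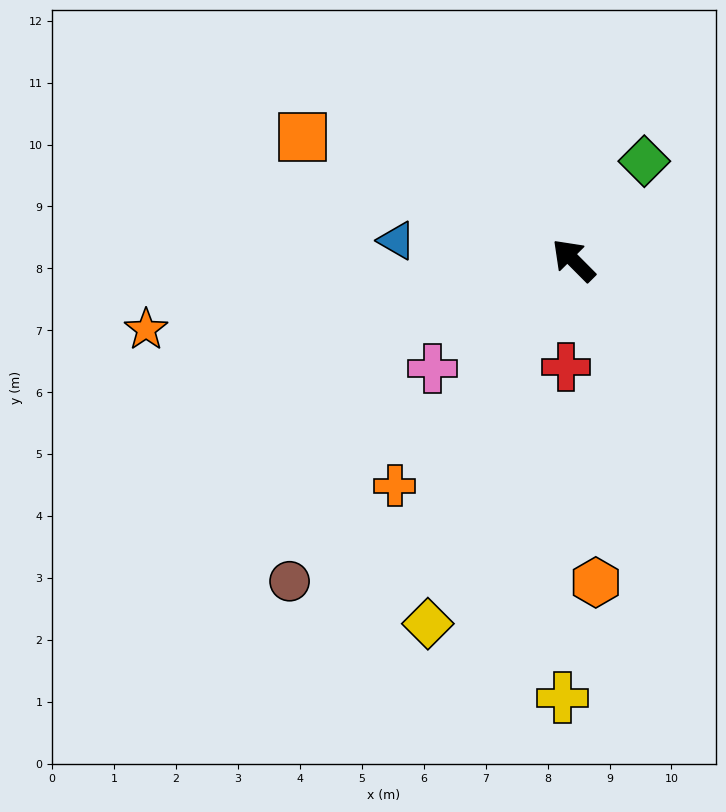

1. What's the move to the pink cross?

turn left 83°, forward 2.9 m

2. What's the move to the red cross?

turn left 131°, forward 1.7 m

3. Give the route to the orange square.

turn left 21°, forward 4.8 m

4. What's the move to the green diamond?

turn right 80°, forward 2.0 m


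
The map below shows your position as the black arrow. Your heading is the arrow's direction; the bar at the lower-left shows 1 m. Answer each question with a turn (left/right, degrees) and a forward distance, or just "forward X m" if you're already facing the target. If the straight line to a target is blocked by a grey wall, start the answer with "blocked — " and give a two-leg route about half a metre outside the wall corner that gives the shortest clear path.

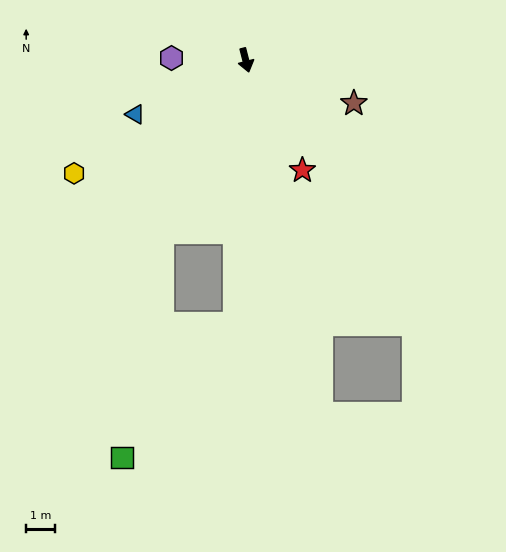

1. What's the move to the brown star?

turn left 54°, forward 4.0 m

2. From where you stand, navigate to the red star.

turn left 13°, forward 4.3 m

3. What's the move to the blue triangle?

turn right 78°, forward 4.3 m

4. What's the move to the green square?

blocked — turn right 40°, forward 6.6 m, then turn left 16°, forward 7.9 m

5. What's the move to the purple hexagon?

turn right 106°, forward 2.6 m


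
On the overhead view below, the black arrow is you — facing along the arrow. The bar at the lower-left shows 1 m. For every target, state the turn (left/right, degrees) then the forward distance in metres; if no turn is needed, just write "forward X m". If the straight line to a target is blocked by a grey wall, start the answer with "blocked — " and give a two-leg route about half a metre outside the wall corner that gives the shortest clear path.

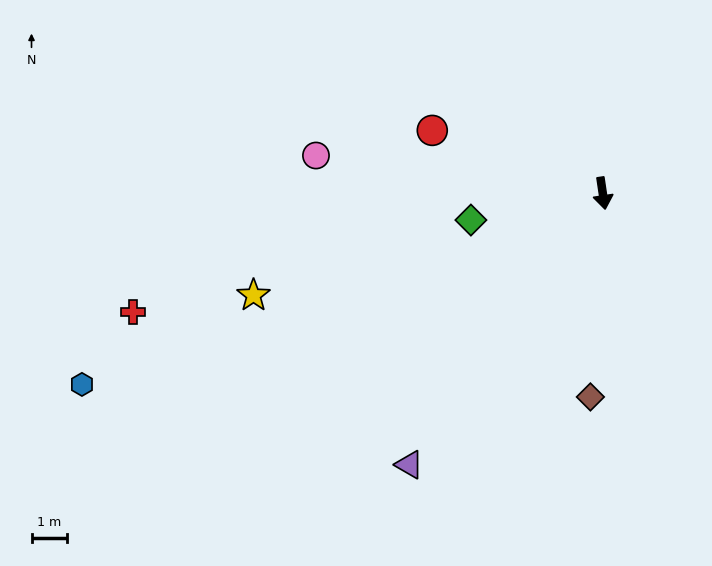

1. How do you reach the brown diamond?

turn right 12°, forward 5.7 m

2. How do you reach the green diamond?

turn right 87°, forward 3.8 m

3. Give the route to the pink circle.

turn right 106°, forward 8.1 m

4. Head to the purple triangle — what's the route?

turn right 44°, forward 9.3 m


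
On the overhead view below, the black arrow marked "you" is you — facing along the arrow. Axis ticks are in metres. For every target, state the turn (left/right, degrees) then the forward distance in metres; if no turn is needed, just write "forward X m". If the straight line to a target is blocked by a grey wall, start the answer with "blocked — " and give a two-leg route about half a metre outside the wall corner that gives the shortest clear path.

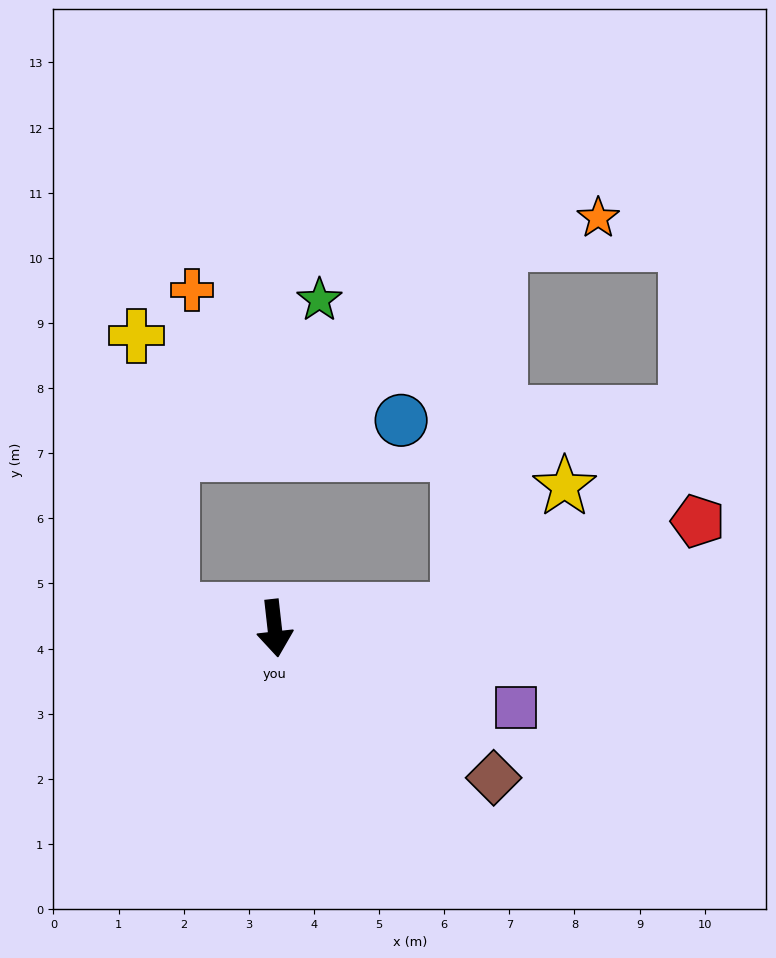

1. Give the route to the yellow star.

blocked — turn left 89°, forward 2.8 m, then turn left 44°, forward 2.5 m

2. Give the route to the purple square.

turn left 65°, forward 3.9 m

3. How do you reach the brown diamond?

turn left 49°, forward 4.1 m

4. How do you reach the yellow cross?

blocked — turn right 106°, forward 1.6 m, then turn right 73°, forward 4.3 m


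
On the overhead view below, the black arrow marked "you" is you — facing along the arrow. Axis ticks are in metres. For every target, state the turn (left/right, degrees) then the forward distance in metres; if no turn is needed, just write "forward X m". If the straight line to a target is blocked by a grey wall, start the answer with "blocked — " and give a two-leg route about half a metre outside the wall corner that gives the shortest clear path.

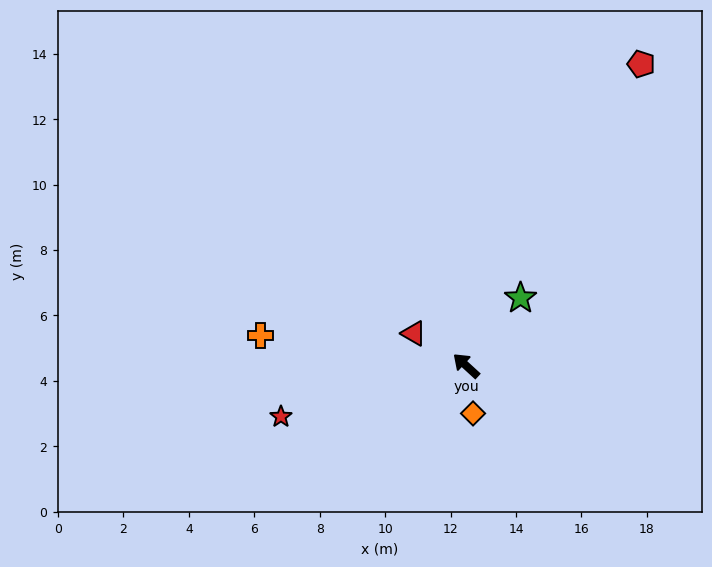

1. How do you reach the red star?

turn left 58°, forward 5.9 m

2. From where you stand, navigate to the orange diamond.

turn left 141°, forward 1.5 m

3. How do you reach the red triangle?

turn left 11°, forward 1.9 m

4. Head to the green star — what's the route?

turn right 86°, forward 2.7 m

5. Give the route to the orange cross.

turn left 34°, forward 6.4 m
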